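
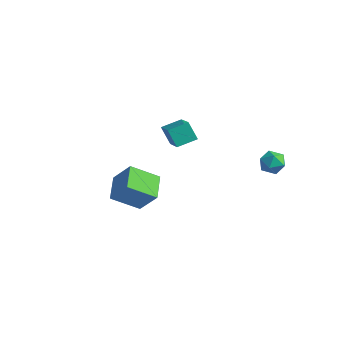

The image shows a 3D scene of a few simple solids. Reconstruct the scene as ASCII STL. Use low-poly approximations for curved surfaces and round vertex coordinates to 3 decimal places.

solid 
facet normal 0.124 0.992 -0.034
outer loop
vertex 3.307 4.089 -0.326
vertex 2.629 4.182 -0.087
vertex 3.176 4.13 0.386
endloop
endfacet
facet normal 0.742 0.663 0.098
outer loop
vertex 3.307 4.089 -0.326
vertex 3.176 4.13 0.386
vertex 3.647 3.641 0.132
endloop
endfacet
facet normal 0.873 0.214 -0.439
outer loop
vertex 3.307 4.089 -0.326
vertex 3.647 3.641 0.132
vertex 3.391 3.39 -0.499
endloop
endfacet
facet normal 0.334 0.264 -0.905
outer loop
vertex 3.307 4.089 -0.326
vertex 3.391 3.39 -0.499
vertex 2.761 3.724 -0.634
endloop
endfacet
facet normal -0.129 0.745 -0.655
outer loop
vertex 3.307 4.089 -0.326
vertex 2.761 3.724 -0.634
vertex 2.629 4.182 -0.087
endloop
endfacet
facet normal 0.664 0.279 0.694
outer loop
vertex 3.647 3.641 0.132
vertex 3.176 4.13 0.386
vertex 3.179 3.456 0.654
endloop
endfacet
facet normal -0.338 0.810 0.479
outer loop
vertex 3.176 4.13 0.386
vertex 2.629 4.182 -0.087
vertex 2.549 3.79 0.519
endloop
endfacet
facet normal -0.746 0.410 -0.524
outer loop
vertex 2.629 4.182 -0.087
vertex 2.761 3.724 -0.634
vertex 2.293 3.539 -0.112
endloop
endfacet
facet normal 0.003 -0.369 -0.929
outer loop
vertex 2.761 3.724 -0.634
vertex 3.391 3.39 -0.499
vertex 2.764 3.05 -0.366
endloop
endfacet
facet normal 0.875 -0.451 -0.176
outer loop
vertex 3.391 3.39 -0.499
vertex 3.647 3.641 0.132
vertex 3.311 2.998 0.107
endloop
endfacet
facet normal -0.334 -0.264 0.905
outer loop
vertex 2.633 3.091 0.346
vertex 3.179 3.456 0.654
vertex 2.549 3.79 0.519
endloop
endfacet
facet normal -0.873 -0.214 0.439
outer loop
vertex 2.633 3.091 0.346
vertex 2.549 3.79 0.519
vertex 2.293 3.539 -0.112
endloop
endfacet
facet normal -0.742 -0.663 -0.098
outer loop
vertex 2.633 3.091 0.346
vertex 2.293 3.539 -0.112
vertex 2.764 3.05 -0.366
endloop
endfacet
facet normal -0.124 -0.992 0.034
outer loop
vertex 2.633 3.091 0.346
vertex 2.764 3.05 -0.366
vertex 3.311 2.998 0.107
endloop
endfacet
facet normal 0.129 -0.745 0.655
outer loop
vertex 2.633 3.091 0.346
vertex 3.311 2.998 0.107
vertex 3.179 3.456 0.654
endloop
endfacet
facet normal -0.003 0.369 0.929
outer loop
vertex 2.549 3.79 0.519
vertex 3.179 3.456 0.654
vertex 3.176 4.13 0.386
endloop
endfacet
facet normal -0.875 0.451 0.176
outer loop
vertex 2.293 3.539 -0.112
vertex 2.549 3.79 0.519
vertex 2.629 4.182 -0.087
endloop
endfacet
facet normal -0.664 -0.279 -0.694
outer loop
vertex 2.764 3.05 -0.366
vertex 2.293 3.539 -0.112
vertex 2.761 3.724 -0.634
endloop
endfacet
facet normal 0.338 -0.810 -0.479
outer loop
vertex 3.311 2.998 0.107
vertex 2.764 3.05 -0.366
vertex 3.391 3.39 -0.499
endloop
endfacet
facet normal 0.746 -0.410 0.524
outer loop
vertex 3.179 3.456 0.654
vertex 3.311 2.998 0.107
vertex 3.647 3.641 0.132
endloop
endfacet
facet normal -0.568 -0.009 0.823
outer loop
vertex -2.368 1.976 0.43
vertex -1.928 2.945 0.744
vertex -3.803 2.945 -0.551
endloop
endfacet
facet normal -0.396 -0.873 -0.283
outer loop
vertex -3.172 2.955 -1.464
vertex -2.368 1.976 0.43
vertex -3.803 2.945 -0.551
endloop
endfacet
facet normal -0.568 -0.009 0.823
outer loop
vertex -3.803 2.945 -0.551
vertex -1.928 2.945 0.744
vertex -3.363 3.915 -0.237
endloop
endfacet
facet normal -0.721 0.487 -0.493
outer loop
vertex -3.363 3.915 -0.237
vertex -3.172 2.955 -1.464
vertex -3.803 2.945 -0.551
endloop
endfacet
facet normal 0.721 -0.487 0.493
outer loop
vertex -2.368 1.976 0.43
vertex -1.297 2.955 -0.169
vertex -1.928 2.945 0.744
endloop
endfacet
facet normal -0.397 -0.873 -0.283
outer loop
vertex -1.737 1.985 -0.483
vertex -2.368 1.976 0.43
vertex -3.172 2.955 -1.464
endloop
endfacet
facet normal 0.721 -0.487 0.493
outer loop
vertex -1.737 1.985 -0.483
vertex -1.297 2.955 -0.169
vertex -2.368 1.976 0.43
endloop
endfacet
facet normal 0.396 0.873 0.284
outer loop
vertex -1.928 2.945 0.744
vertex -1.297 2.955 -0.169
vertex -3.363 3.915 -0.237
endloop
endfacet
facet normal -0.721 0.487 -0.493
outer loop
vertex -2.732 3.924 -1.15
vertex -3.172 2.955 -1.464
vertex -3.363 3.915 -0.237
endloop
endfacet
facet normal 0.397 0.873 0.283
outer loop
vertex -3.363 3.915 -0.237
vertex -1.297 2.955 -0.169
vertex -2.732 3.924 -1.15
endloop
endfacet
facet normal 0.568 0.009 -0.823
outer loop
vertex -2.732 3.924 -1.15
vertex -1.737 1.985 -0.483
vertex -3.172 2.955 -1.464
endloop
endfacet
facet normal 0.568 0.009 -0.823
outer loop
vertex -1.297 2.955 -0.169
vertex -1.737 1.985 -0.483
vertex -2.732 3.924 -1.15
endloop
endfacet
facet normal -0.608 -0.160 -0.778
outer loop
vertex -1.259 -2.644 -0.023
vertex -0.43 -1.558 -0.894
vertex -0.409 -3.659 -0.478
endloop
endfacet
facet normal -0.512 -0.670 0.538
outer loop
vertex 0.49 -3.422 0.674
vertex -1.259 -2.644 -0.023
vertex -0.409 -3.659 -0.478
endloop
endfacet
facet normal -0.607 -0.160 -0.778
outer loop
vertex -0.409 -3.659 -0.478
vertex -0.43 -1.558 -0.894
vertex 0.421 -2.573 -1.349
endloop
endfacet
facet normal 0.607 -0.725 -0.325
outer loop
vertex 0.421 -2.573 -1.349
vertex 0.49 -3.422 0.674
vertex -0.409 -3.659 -0.478
endloop
endfacet
facet normal -0.608 0.725 0.325
outer loop
vertex -1.259 -2.644 -0.023
vertex 0.469 -1.321 0.258
vertex -0.43 -1.558 -0.894
endloop
endfacet
facet normal -0.512 -0.670 0.537
outer loop
vertex -0.361 -2.407 1.129
vertex -1.259 -2.644 -0.023
vertex 0.49 -3.422 0.674
endloop
endfacet
facet normal -0.608 0.725 0.325
outer loop
vertex -0.361 -2.407 1.129
vertex 0.469 -1.321 0.258
vertex -1.259 -2.644 -0.023
endloop
endfacet
facet normal 0.512 0.670 -0.537
outer loop
vertex -0.43 -1.558 -0.894
vertex 0.469 -1.321 0.258
vertex 0.421 -2.573 -1.349
endloop
endfacet
facet normal 0.608 -0.725 -0.325
outer loop
vertex 1.319 -2.336 -0.197
vertex 0.49 -3.422 0.674
vertex 0.421 -2.573 -1.349
endloop
endfacet
facet normal 0.512 0.670 -0.537
outer loop
vertex 0.421 -2.573 -1.349
vertex 0.469 -1.321 0.258
vertex 1.319 -2.336 -0.197
endloop
endfacet
facet normal 0.607 0.160 0.778
outer loop
vertex 1.319 -2.336 -0.197
vertex -0.361 -2.407 1.129
vertex 0.49 -3.422 0.674
endloop
endfacet
facet normal 0.607 0.160 0.778
outer loop
vertex 0.469 -1.321 0.258
vertex -0.361 -2.407 1.129
vertex 1.319 -2.336 -0.197
endloop
endfacet

endsolid


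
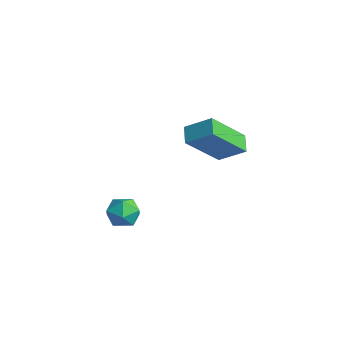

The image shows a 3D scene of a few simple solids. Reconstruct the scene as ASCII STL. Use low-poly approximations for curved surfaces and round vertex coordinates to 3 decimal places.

solid 
facet normal 0.250 0.938 0.241
outer loop
vertex -2.144 -1.323 -0.865
vertex -2.436 -1.42 -0.186
vertex -1.717 -1.58 -0.309
endloop
endfacet
facet normal 0.707 0.668 -0.234
outer loop
vertex -2.144 -1.323 -0.865
vertex -1.717 -1.58 -0.309
vertex -1.661 -1.878 -0.991
endloop
endfacet
facet normal 0.336 0.477 -0.812
outer loop
vertex -2.144 -1.323 -0.865
vertex -1.661 -1.878 -0.991
vertex -2.345 -1.903 -1.289
endloop
endfacet
facet normal -0.350 0.629 -0.694
outer loop
vertex -2.144 -1.323 -0.865
vertex -2.345 -1.903 -1.289
vertex -2.824 -1.62 -0.791
endloop
endfacet
facet normal -0.404 0.914 -0.043
outer loop
vertex -2.144 -1.323 -0.865
vertex -2.824 -1.62 -0.791
vertex -2.436 -1.42 -0.186
endloop
endfacet
facet normal 0.996 0.077 0.048
outer loop
vertex -1.661 -1.878 -0.991
vertex -1.717 -1.58 -0.309
vertex -1.656 -2.32 -0.389
endloop
endfacet
facet normal 0.255 0.515 0.818
outer loop
vertex -1.717 -1.58 -0.309
vertex -2.436 -1.42 -0.186
vertex -2.135 -2.037 0.109
endloop
endfacet
facet normal -0.803 0.477 0.357
outer loop
vertex -2.436 -1.42 -0.186
vertex -2.824 -1.62 -0.791
vertex -2.819 -2.062 -0.189
endloop
endfacet
facet normal -0.716 0.016 -0.698
outer loop
vertex -2.824 -1.62 -0.791
vertex -2.345 -1.903 -1.289
vertex -2.763 -2.36 -0.871
endloop
endfacet
facet normal 0.396 -0.232 -0.889
outer loop
vertex -2.345 -1.903 -1.289
vertex -1.661 -1.878 -0.991
vertex -2.044 -2.52 -0.994
endloop
endfacet
facet normal 0.350 -0.629 0.694
outer loop
vertex -2.336 -2.617 -0.315
vertex -1.656 -2.32 -0.389
vertex -2.135 -2.037 0.109
endloop
endfacet
facet normal -0.336 -0.477 0.812
outer loop
vertex -2.336 -2.617 -0.315
vertex -2.135 -2.037 0.109
vertex -2.819 -2.062 -0.189
endloop
endfacet
facet normal -0.707 -0.668 0.234
outer loop
vertex -2.336 -2.617 -0.315
vertex -2.819 -2.062 -0.189
vertex -2.763 -2.36 -0.871
endloop
endfacet
facet normal -0.250 -0.938 -0.241
outer loop
vertex -2.336 -2.617 -0.315
vertex -2.763 -2.36 -0.871
vertex -2.044 -2.52 -0.994
endloop
endfacet
facet normal 0.404 -0.914 0.043
outer loop
vertex -2.336 -2.617 -0.315
vertex -2.044 -2.52 -0.994
vertex -1.656 -2.32 -0.389
endloop
endfacet
facet normal 0.716 -0.016 0.698
outer loop
vertex -2.135 -2.037 0.109
vertex -1.656 -2.32 -0.389
vertex -1.717 -1.58 -0.309
endloop
endfacet
facet normal -0.396 0.232 0.889
outer loop
vertex -2.819 -2.062 -0.189
vertex -2.135 -2.037 0.109
vertex -2.436 -1.42 -0.186
endloop
endfacet
facet normal -0.996 -0.077 -0.048
outer loop
vertex -2.763 -2.36 -0.871
vertex -2.819 -2.062 -0.189
vertex -2.824 -1.62 -0.791
endloop
endfacet
facet normal -0.255 -0.515 -0.818
outer loop
vertex -2.044 -2.52 -0.994
vertex -2.763 -2.36 -0.871
vertex -2.345 -1.903 -1.289
endloop
endfacet
facet normal 0.803 -0.477 -0.357
outer loop
vertex -1.656 -2.32 -0.389
vertex -2.044 -2.52 -0.994
vertex -1.661 -1.878 -0.991
endloop
endfacet
facet normal -0.639 -0.548 -0.540
outer loop
vertex -2.712 1.013 1.893
vertex -3.366 1.385 2.289
vertex -2.752 2.554 0.379
endloop
endfacet
facet normal 0.769 -0.438 -0.466
outer loop
vertex -1.934 3.255 1.071
vertex -2.712 1.013 1.893
vertex -2.752 2.554 0.379
endloop
endfacet
facet normal -0.639 -0.547 -0.540
outer loop
vertex -2.752 2.554 0.379
vertex -3.366 1.385 2.289
vertex -3.406 2.926 0.776
endloop
endfacet
facet normal -0.019 0.714 -0.700
outer loop
vertex -3.406 2.926 0.776
vertex -1.934 3.255 1.071
vertex -2.752 2.554 0.379
endloop
endfacet
facet normal 0.019 -0.713 0.701
outer loop
vertex -2.712 1.013 1.893
vertex -2.548 2.086 2.981
vertex -3.366 1.385 2.289
endloop
endfacet
facet normal 0.769 -0.438 -0.466
outer loop
vertex -1.894 1.714 2.584
vertex -2.712 1.013 1.893
vertex -1.934 3.255 1.071
endloop
endfacet
facet normal 0.020 -0.713 0.701
outer loop
vertex -1.894 1.714 2.584
vertex -2.548 2.086 2.981
vertex -2.712 1.013 1.893
endloop
endfacet
facet normal -0.769 0.438 0.466
outer loop
vertex -3.366 1.385 2.289
vertex -2.548 2.086 2.981
vertex -3.406 2.926 0.776
endloop
endfacet
facet normal -0.019 0.713 -0.701
outer loop
vertex -2.588 3.627 1.467
vertex -1.934 3.255 1.071
vertex -3.406 2.926 0.776
endloop
endfacet
facet normal -0.769 0.438 0.466
outer loop
vertex -3.406 2.926 0.776
vertex -2.548 2.086 2.981
vertex -2.588 3.627 1.467
endloop
endfacet
facet normal 0.639 0.547 0.541
outer loop
vertex -2.588 3.627 1.467
vertex -1.894 1.714 2.584
vertex -1.934 3.255 1.071
endloop
endfacet
facet normal 0.639 0.547 0.540
outer loop
vertex -2.548 2.086 2.981
vertex -1.894 1.714 2.584
vertex -2.588 3.627 1.467
endloop
endfacet

endsolid


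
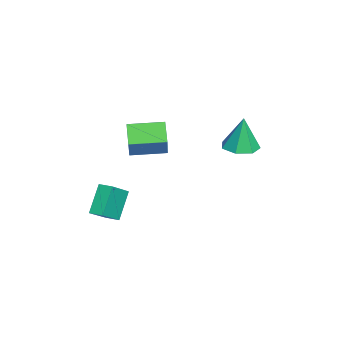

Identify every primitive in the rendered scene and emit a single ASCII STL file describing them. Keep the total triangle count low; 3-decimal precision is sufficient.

solid 
facet normal -0.701 0.387 -0.599
outer loop
vertex -1.085 -3.396 -2.225
vertex -0.721 -2.631 -2.157
vertex 0.032 -3.788 -3.787
endloop
endfacet
facet normal -0.428 -0.900 -0.080
outer loop
vertex 1.301 -4.489 -2.703
vertex -1.085 -3.396 -2.225
vertex 0.032 -3.788 -3.787
endloop
endfacet
facet normal -0.700 0.388 -0.599
outer loop
vertex 0.032 -3.788 -3.787
vertex -0.721 -2.631 -2.157
vertex 0.397 -3.023 -3.718
endloop
endfacet
facet normal 0.570 -0.200 -0.797
outer loop
vertex 0.397 -3.023 -3.718
vertex 1.301 -4.489 -2.703
vertex 0.032 -3.788 -3.787
endloop
endfacet
facet normal -0.570 0.200 0.797
outer loop
vertex -1.085 -3.396 -2.225
vertex 0.548 -3.332 -1.073
vertex -0.721 -2.631 -2.157
endloop
endfacet
facet normal -0.428 -0.900 -0.081
outer loop
vertex 0.183 -4.097 -1.142
vertex -1.085 -3.396 -2.225
vertex 1.301 -4.489 -2.703
endloop
endfacet
facet normal -0.570 0.200 0.797
outer loop
vertex 0.183 -4.097 -1.142
vertex 0.548 -3.332 -1.073
vertex -1.085 -3.396 -2.225
endloop
endfacet
facet normal 0.428 0.900 0.081
outer loop
vertex -0.721 -2.631 -2.157
vertex 0.548 -3.332 -1.073
vertex 0.397 -3.023 -3.718
endloop
endfacet
facet normal 0.570 -0.200 -0.797
outer loop
vertex 1.665 -3.724 -2.635
vertex 1.301 -4.489 -2.703
vertex 0.397 -3.023 -3.718
endloop
endfacet
facet normal 0.429 0.900 0.081
outer loop
vertex 0.397 -3.023 -3.718
vertex 0.548 -3.332 -1.073
vertex 1.665 -3.724 -2.635
endloop
endfacet
facet normal 0.701 -0.387 0.599
outer loop
vertex 1.665 -3.724 -2.635
vertex 0.183 -4.097 -1.142
vertex 1.301 -4.489 -2.703
endloop
endfacet
facet normal 0.701 -0.388 0.599
outer loop
vertex 0.548 -3.332 -1.073
vertex 0.183 -4.097 -1.142
vertex 1.665 -3.724 -2.635
endloop
endfacet
facet normal -0.770 -0.150 0.620
outer loop
vertex -1.162 -2.756 2.718
vertex -1.461 -0.752 2.831
vertex -2.323 -2.847 1.255
endloop
endfacet
facet normal 0.148 -0.987 -0.056
outer loop
vertex -1.199 -2.628 0.349
vertex -1.162 -2.756 2.718
vertex -2.323 -2.847 1.255
endloop
endfacet
facet normal -0.770 -0.150 0.620
outer loop
vertex -2.323 -2.847 1.255
vertex -1.461 -0.752 2.831
vertex -2.622 -0.842 1.368
endloop
endfacet
facet normal -0.621 -0.049 -0.782
outer loop
vertex -2.622 -0.842 1.368
vertex -1.199 -2.628 0.349
vertex -2.323 -2.847 1.255
endloop
endfacet
facet normal 0.621 0.049 0.782
outer loop
vertex -1.162 -2.756 2.718
vertex -0.337 -0.533 1.925
vertex -1.461 -0.752 2.831
endloop
endfacet
facet normal 0.147 -0.988 -0.056
outer loop
vertex -0.038 -2.538 1.812
vertex -1.162 -2.756 2.718
vertex -1.199 -2.628 0.349
endloop
endfacet
facet normal 0.621 0.049 0.782
outer loop
vertex -0.038 -2.538 1.812
vertex -0.337 -0.533 1.925
vertex -1.162 -2.756 2.718
endloop
endfacet
facet normal -0.147 0.988 0.056
outer loop
vertex -1.461 -0.752 2.831
vertex -0.337 -0.533 1.925
vertex -2.622 -0.842 1.368
endloop
endfacet
facet normal -0.621 -0.049 -0.782
outer loop
vertex -1.498 -0.624 0.462
vertex -1.199 -2.628 0.349
vertex -2.622 -0.842 1.368
endloop
endfacet
facet normal -0.147 0.988 0.055
outer loop
vertex -2.622 -0.842 1.368
vertex -0.337 -0.533 1.925
vertex -1.498 -0.624 0.462
endloop
endfacet
facet normal 0.770 0.150 -0.620
outer loop
vertex -1.498 -0.624 0.462
vertex -0.038 -2.538 1.812
vertex -1.199 -2.628 0.349
endloop
endfacet
facet normal 0.770 0.150 -0.620
outer loop
vertex -0.337 -0.533 1.925
vertex -0.038 -2.538 1.812
vertex -1.498 -0.624 0.462
endloop
endfacet
facet normal 0.011 -0.075 -0.997
outer loop
vertex 0.3 3.943 1.646
vertex -0.498 3.261 1.688
vertex -0.534 4.308 1.609
endloop
endfacet
facet normal 0.362 0.863 0.353
outer loop
vertex 0.3 3.943 1.646
vertex -0.534 4.308 1.609
vertex -0.522 3.419 3.772
endloop
endfacet
facet normal 0.012 -0.075 -0.997
outer loop
vertex -0.534 4.308 1.609
vertex -0.498 3.261 1.688
vertex -1.341 3.885 1.631
endloop
endfacet
facet normal -0.428 0.835 0.346
outer loop
vertex -0.534 4.308 1.609
vertex -1.341 3.885 1.631
vertex -0.522 3.419 3.772
endloop
endfacet
facet normal 0.012 -0.075 -0.997
outer loop
vertex -1.341 3.885 1.631
vertex -0.498 3.261 1.688
vertex -1.513 2.992 1.696
endloop
endfacet
facet normal -0.899 0.201 0.388
outer loop
vertex -1.341 3.885 1.631
vertex -1.513 2.992 1.696
vertex -0.522 3.419 3.772
endloop
endfacet
facet normal 0.012 -0.075 -0.997
outer loop
vertex -1.513 2.992 1.696
vertex -0.498 3.261 1.688
vertex -0.92 2.302 1.755
endloop
endfacet
facet normal -0.697 -0.560 0.448
outer loop
vertex -1.513 2.992 1.696
vertex -0.92 2.302 1.755
vertex -0.522 3.419 3.772
endloop
endfacet
facet normal 0.013 -0.075 -0.997
outer loop
vertex -0.92 2.302 1.755
vertex -0.498 3.261 1.688
vertex -0.01 2.335 1.764
endloop
endfacet
facet normal 0.027 -0.877 0.480
outer loop
vertex -0.92 2.302 1.755
vertex -0.01 2.335 1.764
vertex -0.522 3.419 3.772
endloop
endfacet
facet normal 0.012 -0.076 -0.997
outer loop
vertex -0.01 2.335 1.764
vertex -0.498 3.261 1.688
vertex 0.533 3.065 1.715
endloop
endfacet
facet normal 0.727 -0.510 0.460
outer loop
vertex -0.01 2.335 1.764
vertex 0.533 3.065 1.715
vertex -0.522 3.419 3.772
endloop
endfacet
facet normal 0.012 -0.075 -0.997
outer loop
vertex 0.533 3.065 1.715
vertex -0.498 3.261 1.688
vertex 0.3 3.943 1.646
endloop
endfacet
facet normal 0.876 0.264 0.404
outer loop
vertex 0.533 3.065 1.715
vertex 0.3 3.943 1.646
vertex -0.522 3.419 3.772
endloop
endfacet

endsolid


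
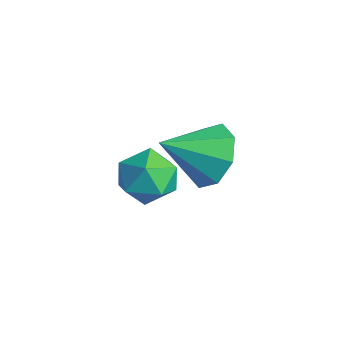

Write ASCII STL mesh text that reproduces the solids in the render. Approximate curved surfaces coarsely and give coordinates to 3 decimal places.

solid 
facet normal 0.197 0.808 -0.555
outer loop
vertex -2.94 1.636 0.973
vertex -3.807 1.976 1.16
vertex -2.954 2.05 1.571
endloop
endfacet
facet normal 0.756 -0.530 0.385
outer loop
vertex -2.94 1.636 0.973
vertex -2.954 2.05 1.571
vertex -4.113 0.724 2.02
endloop
endfacet
facet normal 0.198 0.808 -0.555
outer loop
vertex -2.954 2.05 1.571
vertex -3.807 1.976 1.16
vertex -3.467 2.421 1.928
endloop
endfacet
facet normal 0.494 -0.142 0.858
outer loop
vertex -2.954 2.05 1.571
vertex -3.467 2.421 1.928
vertex -4.113 0.724 2.02
endloop
endfacet
facet normal 0.197 0.808 -0.555
outer loop
vertex -3.467 2.421 1.928
vertex -3.807 1.976 1.16
vertex -4.18 2.531 1.835
endloop
endfacet
facet normal -0.114 0.097 0.989
outer loop
vertex -3.467 2.421 1.928
vertex -4.18 2.531 1.835
vertex -4.113 0.724 2.02
endloop
endfacet
facet normal 0.198 0.808 -0.555
outer loop
vertex -4.18 2.531 1.835
vertex -3.807 1.976 1.16
vertex -4.674 2.317 1.347
endloop
endfacet
facet normal -0.712 0.045 0.701
outer loop
vertex -4.18 2.531 1.835
vertex -4.674 2.317 1.347
vertex -4.113 0.724 2.02
endloop
endfacet
facet normal 0.198 0.808 -0.555
outer loop
vertex -4.674 2.317 1.347
vertex -3.807 1.976 1.16
vertex -4.66 1.903 0.749
endloop
endfacet
facet normal -0.950 -0.266 0.162
outer loop
vertex -4.674 2.317 1.347
vertex -4.66 1.903 0.749
vertex -4.113 0.724 2.02
endloop
endfacet
facet normal 0.198 0.808 -0.555
outer loop
vertex -4.66 1.903 0.749
vertex -3.807 1.976 1.16
vertex -4.147 1.532 0.392
endloop
endfacet
facet normal -0.689 -0.655 -0.310
outer loop
vertex -4.66 1.903 0.749
vertex -4.147 1.532 0.392
vertex -4.113 0.724 2.02
endloop
endfacet
facet normal 0.198 0.808 -0.555
outer loop
vertex -4.147 1.532 0.392
vertex -3.807 1.976 1.16
vertex -3.434 1.421 0.485
endloop
endfacet
facet normal -0.081 -0.893 -0.442
outer loop
vertex -4.147 1.532 0.392
vertex -3.434 1.421 0.485
vertex -4.113 0.724 2.02
endloop
endfacet
facet normal 0.197 0.808 -0.555
outer loop
vertex -3.434 1.421 0.485
vertex -3.807 1.976 1.16
vertex -2.94 1.636 0.973
endloop
endfacet
facet normal 0.518 -0.842 -0.153
outer loop
vertex -3.434 1.421 0.485
vertex -2.94 1.636 0.973
vertex -4.113 0.724 2.02
endloop
endfacet
facet normal -0.737 0.587 0.334
outer loop
vertex -2.591 0.104 2.867
vertex -3.085 -0.524 2.88
vertex -2.65 -0.345 3.526
endloop
endfacet
facet normal -0.102 0.826 0.554
outer loop
vertex -2.591 0.104 2.867
vertex -2.65 -0.345 3.526
vertex -1.934 -0.091 3.279
endloop
endfacet
facet normal 0.298 0.954 -0.023
outer loop
vertex -2.591 0.104 2.867
vertex -1.934 -0.091 3.279
vertex -1.926 -0.113 2.48
endloop
endfacet
facet normal -0.091 0.794 -0.601
outer loop
vertex -2.591 0.104 2.867
vertex -1.926 -0.113 2.48
vertex -2.638 -0.381 2.234
endloop
endfacet
facet normal -0.731 0.567 -0.380
outer loop
vertex -2.591 0.104 2.867
vertex -2.638 -0.381 2.234
vertex -3.085 -0.524 2.88
endloop
endfacet
facet normal 0.211 0.306 0.928
outer loop
vertex -1.934 -0.091 3.279
vertex -2.65 -0.345 3.526
vertex -2.022 -0.839 3.546
endloop
endfacet
facet normal -0.816 -0.080 0.572
outer loop
vertex -2.65 -0.345 3.526
vertex -3.085 -0.524 2.88
vertex -2.734 -1.107 3.3
endloop
endfacet
facet normal -0.805 -0.113 -0.582
outer loop
vertex -3.085 -0.524 2.88
vertex -2.638 -0.381 2.234
vertex -2.726 -1.129 2.501
endloop
endfacet
facet normal 0.229 0.253 -0.940
outer loop
vertex -2.638 -0.381 2.234
vertex -1.926 -0.113 2.48
vertex -2.01 -0.875 2.254
endloop
endfacet
facet normal 0.858 0.513 -0.006
outer loop
vertex -1.926 -0.113 2.48
vertex -1.934 -0.091 3.279
vertex -1.575 -0.696 2.9
endloop
endfacet
facet normal 0.091 -0.794 0.601
outer loop
vertex -2.069 -1.324 2.913
vertex -2.022 -0.839 3.546
vertex -2.734 -1.107 3.3
endloop
endfacet
facet normal -0.298 -0.954 0.023
outer loop
vertex -2.069 -1.324 2.913
vertex -2.734 -1.107 3.3
vertex -2.726 -1.129 2.501
endloop
endfacet
facet normal 0.102 -0.826 -0.554
outer loop
vertex -2.069 -1.324 2.913
vertex -2.726 -1.129 2.501
vertex -2.01 -0.875 2.254
endloop
endfacet
facet normal 0.737 -0.587 -0.334
outer loop
vertex -2.069 -1.324 2.913
vertex -2.01 -0.875 2.254
vertex -1.575 -0.696 2.9
endloop
endfacet
facet normal 0.731 -0.567 0.380
outer loop
vertex -2.069 -1.324 2.913
vertex -1.575 -0.696 2.9
vertex -2.022 -0.839 3.546
endloop
endfacet
facet normal -0.229 -0.253 0.940
outer loop
vertex -2.734 -1.107 3.3
vertex -2.022 -0.839 3.546
vertex -2.65 -0.345 3.526
endloop
endfacet
facet normal -0.858 -0.513 0.006
outer loop
vertex -2.726 -1.129 2.501
vertex -2.734 -1.107 3.3
vertex -3.085 -0.524 2.88
endloop
endfacet
facet normal -0.211 -0.306 -0.928
outer loop
vertex -2.01 -0.875 2.254
vertex -2.726 -1.129 2.501
vertex -2.638 -0.381 2.234
endloop
endfacet
facet normal 0.816 0.080 -0.572
outer loop
vertex -1.575 -0.696 2.9
vertex -2.01 -0.875 2.254
vertex -1.926 -0.113 2.48
endloop
endfacet
facet normal 0.805 0.113 0.582
outer loop
vertex -2.022 -0.839 3.546
vertex -1.575 -0.696 2.9
vertex -1.934 -0.091 3.279
endloop
endfacet

endsolid


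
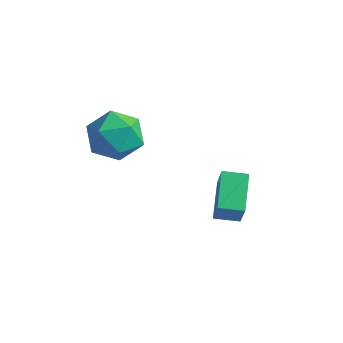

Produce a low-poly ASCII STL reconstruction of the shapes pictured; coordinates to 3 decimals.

solid 
facet normal -0.513 -0.829 0.225
outer loop
vertex -0.244 -1.918 1.152
vertex 0.41 -2.464 0.632
vertex 0.563 -2.294 1.605
endloop
endfacet
facet normal -0.576 -0.341 0.743
outer loop
vertex -0.244 -1.918 1.152
vertex 0.563 -2.294 1.605
vertex 0.268 -1.361 1.805
endloop
endfacet
facet normal -0.854 0.250 0.457
outer loop
vertex -0.244 -1.918 1.152
vertex 0.268 -1.361 1.805
vertex -0.067 -0.954 0.956
endloop
endfacet
facet normal -0.963 0.128 -0.238
outer loop
vertex -0.244 -1.918 1.152
vertex -0.067 -0.954 0.956
vertex 0.021 -1.636 0.232
endloop
endfacet
facet normal -0.752 -0.538 -0.381
outer loop
vertex -0.244 -1.918 1.152
vertex 0.021 -1.636 0.232
vertex 0.41 -2.464 0.632
endloop
endfacet
facet normal 0.079 -0.185 0.980
outer loop
vertex 0.268 -1.361 1.805
vertex 0.563 -2.294 1.605
vertex 1.239 -1.564 1.688
endloop
endfacet
facet normal 0.180 -0.973 0.142
outer loop
vertex 0.563 -2.294 1.605
vertex 0.41 -2.464 0.632
vertex 1.327 -2.246 0.964
endloop
endfacet
facet normal -0.206 -0.502 -0.840
outer loop
vertex 0.41 -2.464 0.632
vertex 0.021 -1.636 0.232
vertex 0.992 -1.839 0.115
endloop
endfacet
facet normal -0.547 0.575 -0.608
outer loop
vertex 0.021 -1.636 0.232
vertex -0.067 -0.954 0.956
vertex 0.697 -0.906 0.315
endloop
endfacet
facet normal -0.370 0.772 0.516
outer loop
vertex -0.067 -0.954 0.956
vertex 0.268 -1.361 1.805
vertex 0.85 -0.736 1.288
endloop
endfacet
facet normal 0.963 -0.128 0.238
outer loop
vertex 1.504 -1.282 0.768
vertex 1.239 -1.564 1.688
vertex 1.327 -2.246 0.964
endloop
endfacet
facet normal 0.854 -0.250 -0.457
outer loop
vertex 1.504 -1.282 0.768
vertex 1.327 -2.246 0.964
vertex 0.992 -1.839 0.115
endloop
endfacet
facet normal 0.576 0.341 -0.743
outer loop
vertex 1.504 -1.282 0.768
vertex 0.992 -1.839 0.115
vertex 0.697 -0.906 0.315
endloop
endfacet
facet normal 0.513 0.829 -0.225
outer loop
vertex 1.504 -1.282 0.768
vertex 0.697 -0.906 0.315
vertex 0.85 -0.736 1.288
endloop
endfacet
facet normal 0.752 0.538 0.381
outer loop
vertex 1.504 -1.282 0.768
vertex 0.85 -0.736 1.288
vertex 1.239 -1.564 1.688
endloop
endfacet
facet normal 0.547 -0.575 0.608
outer loop
vertex 1.327 -2.246 0.964
vertex 1.239 -1.564 1.688
vertex 0.563 -2.294 1.605
endloop
endfacet
facet normal 0.370 -0.772 -0.516
outer loop
vertex 0.992 -1.839 0.115
vertex 1.327 -2.246 0.964
vertex 0.41 -2.464 0.632
endloop
endfacet
facet normal -0.079 0.185 -0.980
outer loop
vertex 0.697 -0.906 0.315
vertex 0.992 -1.839 0.115
vertex 0.021 -1.636 0.232
endloop
endfacet
facet normal -0.180 0.973 -0.142
outer loop
vertex 0.85 -0.736 1.288
vertex 0.697 -0.906 0.315
vertex -0.067 -0.954 0.956
endloop
endfacet
facet normal 0.206 0.502 0.840
outer loop
vertex 1.239 -1.564 1.688
vertex 0.85 -0.736 1.288
vertex 0.268 -1.361 1.805
endloop
endfacet
facet normal -0.813 -0.568 0.127
outer loop
vertex 3.467 -0.127 -2.122
vertex 2.808 0.965 -1.453
vertex 2.985 0.301 -3.296
endloop
endfacet
facet normal 0.457 -0.759 -0.464
outer loop
vertex 3.692 0.795 -3.407
vertex 3.467 -0.127 -2.122
vertex 2.985 0.301 -3.296
endloop
endfacet
facet normal -0.813 -0.568 0.127
outer loop
vertex 2.985 0.301 -3.296
vertex 2.808 0.965 -1.453
vertex 2.326 1.393 -2.628
endloop
endfacet
facet normal -0.360 0.319 -0.877
outer loop
vertex 2.326 1.393 -2.628
vertex 3.692 0.795 -3.407
vertex 2.985 0.301 -3.296
endloop
endfacet
facet normal 0.361 -0.319 0.876
outer loop
vertex 3.467 -0.127 -2.122
vertex 3.515 1.459 -1.564
vertex 2.808 0.965 -1.453
endloop
endfacet
facet normal 0.458 -0.758 -0.464
outer loop
vertex 4.174 0.367 -2.232
vertex 3.467 -0.127 -2.122
vertex 3.692 0.795 -3.407
endloop
endfacet
facet normal 0.360 -0.319 0.877
outer loop
vertex 4.174 0.367 -2.232
vertex 3.515 1.459 -1.564
vertex 3.467 -0.127 -2.122
endloop
endfacet
facet normal -0.457 0.759 0.464
outer loop
vertex 2.808 0.965 -1.453
vertex 3.515 1.459 -1.564
vertex 2.326 1.393 -2.628
endloop
endfacet
facet normal -0.360 0.320 -0.876
outer loop
vertex 3.033 1.887 -2.738
vertex 3.692 0.795 -3.407
vertex 2.326 1.393 -2.628
endloop
endfacet
facet normal -0.458 0.758 0.464
outer loop
vertex 2.326 1.393 -2.628
vertex 3.515 1.459 -1.564
vertex 3.033 1.887 -2.738
endloop
endfacet
facet normal 0.813 0.568 -0.127
outer loop
vertex 3.033 1.887 -2.738
vertex 4.174 0.367 -2.232
vertex 3.692 0.795 -3.407
endloop
endfacet
facet normal 0.813 0.568 -0.127
outer loop
vertex 3.515 1.459 -1.564
vertex 4.174 0.367 -2.232
vertex 3.033 1.887 -2.738
endloop
endfacet

endsolid


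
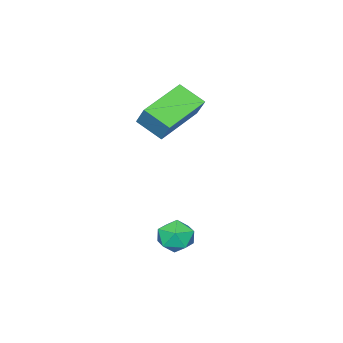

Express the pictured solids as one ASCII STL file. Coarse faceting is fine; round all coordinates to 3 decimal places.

solid 
facet normal -0.963 -0.024 0.270
outer loop
vertex -4.24 -0.911 1.541
vertex -4.044 -0.407 2.285
vertex -4.419 -0.016 0.983
endloop
endfacet
facet normal -0.213 -0.547 -0.809
outer loop
vertex -2.676 0.027 0.495
vertex -4.24 -0.911 1.541
vertex -4.419 -0.016 0.983
endloop
endfacet
facet normal -0.963 -0.024 0.270
outer loop
vertex -4.419 -0.016 0.983
vertex -4.044 -0.407 2.285
vertex -4.223 0.488 1.727
endloop
endfacet
facet normal -0.167 0.836 -0.522
outer loop
vertex -4.223 0.488 1.727
vertex -2.676 0.027 0.495
vertex -4.419 -0.016 0.983
endloop
endfacet
facet normal 0.167 -0.836 0.522
outer loop
vertex -4.24 -0.911 1.541
vertex -2.301 -0.364 1.797
vertex -4.044 -0.407 2.285
endloop
endfacet
facet normal -0.213 -0.547 -0.809
outer loop
vertex -2.497 -0.868 1.053
vertex -4.24 -0.911 1.541
vertex -2.676 0.027 0.495
endloop
endfacet
facet normal 0.167 -0.836 0.522
outer loop
vertex -2.497 -0.868 1.053
vertex -2.301 -0.364 1.797
vertex -4.24 -0.911 1.541
endloop
endfacet
facet normal 0.213 0.547 0.809
outer loop
vertex -4.044 -0.407 2.285
vertex -2.301 -0.364 1.797
vertex -4.223 0.488 1.727
endloop
endfacet
facet normal -0.167 0.836 -0.522
outer loop
vertex -2.48 0.531 1.239
vertex -2.676 0.027 0.495
vertex -4.223 0.488 1.727
endloop
endfacet
facet normal 0.213 0.547 0.809
outer loop
vertex -4.223 0.488 1.727
vertex -2.301 -0.364 1.797
vertex -2.48 0.531 1.239
endloop
endfacet
facet normal 0.963 0.024 -0.270
outer loop
vertex -2.48 0.531 1.239
vertex -2.497 -0.868 1.053
vertex -2.676 0.027 0.495
endloop
endfacet
facet normal 0.963 0.024 -0.270
outer loop
vertex -2.301 -0.364 1.797
vertex -2.497 -0.868 1.053
vertex -2.48 0.531 1.239
endloop
endfacet
facet normal 0.419 -0.083 0.904
outer loop
vertex -0.521 2.466 -1.835
vertex -1.04 2.09 -1.629
vertex -0.501 1.797 -1.906
endloop
endfacet
facet normal 0.917 -0.015 0.399
outer loop
vertex -0.521 2.466 -1.835
vertex -0.501 1.797 -1.906
vertex -0.279 2.195 -2.401
endloop
endfacet
facet normal 0.798 0.600 0.054
outer loop
vertex -0.521 2.466 -1.835
vertex -0.279 2.195 -2.401
vertex -0.682 2.734 -2.431
endloop
endfacet
facet normal 0.227 0.910 0.348
outer loop
vertex -0.521 2.466 -1.835
vertex -0.682 2.734 -2.431
vertex -1.152 2.669 -1.954
endloop
endfacet
facet normal -0.007 0.488 0.873
outer loop
vertex -0.521 2.466 -1.835
vertex -1.152 2.669 -1.954
vertex -1.04 2.09 -1.629
endloop
endfacet
facet normal 0.834 -0.548 -0.067
outer loop
vertex -0.279 2.195 -2.401
vertex -0.501 1.797 -1.906
vertex -0.648 1.651 -2.546
endloop
endfacet
facet normal 0.027 -0.660 0.751
outer loop
vertex -0.501 1.797 -1.906
vertex -1.04 2.09 -1.629
vertex -1.118 1.586 -2.069
endloop
endfacet
facet normal -0.664 0.264 0.699
outer loop
vertex -1.04 2.09 -1.629
vertex -1.152 2.669 -1.954
vertex -1.521 2.125 -2.099
endloop
endfacet
facet normal -0.284 0.947 -0.151
outer loop
vertex -1.152 2.669 -1.954
vertex -0.682 2.734 -2.431
vertex -1.299 2.523 -2.594
endloop
endfacet
facet normal 0.642 0.445 -0.624
outer loop
vertex -0.682 2.734 -2.431
vertex -0.279 2.195 -2.401
vertex -0.76 2.23 -2.871
endloop
endfacet
facet normal -0.227 -0.910 -0.348
outer loop
vertex -1.279 1.854 -2.665
vertex -0.648 1.651 -2.546
vertex -1.118 1.586 -2.069
endloop
endfacet
facet normal -0.798 -0.600 -0.054
outer loop
vertex -1.279 1.854 -2.665
vertex -1.118 1.586 -2.069
vertex -1.521 2.125 -2.099
endloop
endfacet
facet normal -0.917 0.015 -0.399
outer loop
vertex -1.279 1.854 -2.665
vertex -1.521 2.125 -2.099
vertex -1.299 2.523 -2.594
endloop
endfacet
facet normal -0.419 0.083 -0.904
outer loop
vertex -1.279 1.854 -2.665
vertex -1.299 2.523 -2.594
vertex -0.76 2.23 -2.871
endloop
endfacet
facet normal 0.007 -0.488 -0.873
outer loop
vertex -1.279 1.854 -2.665
vertex -0.76 2.23 -2.871
vertex -0.648 1.651 -2.546
endloop
endfacet
facet normal 0.284 -0.947 0.151
outer loop
vertex -1.118 1.586 -2.069
vertex -0.648 1.651 -2.546
vertex -0.501 1.797 -1.906
endloop
endfacet
facet normal -0.642 -0.445 0.624
outer loop
vertex -1.521 2.125 -2.099
vertex -1.118 1.586 -2.069
vertex -1.04 2.09 -1.629
endloop
endfacet
facet normal -0.834 0.548 0.067
outer loop
vertex -1.299 2.523 -2.594
vertex -1.521 2.125 -2.099
vertex -1.152 2.669 -1.954
endloop
endfacet
facet normal -0.027 0.660 -0.751
outer loop
vertex -0.76 2.23 -2.871
vertex -1.299 2.523 -2.594
vertex -0.682 2.734 -2.431
endloop
endfacet
facet normal 0.664 -0.264 -0.699
outer loop
vertex -0.648 1.651 -2.546
vertex -0.76 2.23 -2.871
vertex -0.279 2.195 -2.401
endloop
endfacet

endsolid


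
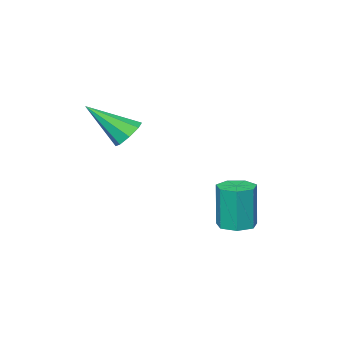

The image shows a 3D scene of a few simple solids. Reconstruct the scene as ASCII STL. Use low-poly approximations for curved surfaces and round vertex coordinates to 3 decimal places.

solid 
facet normal 0.013 0.034 -0.999
outer loop
vertex 0.104 -0.992 -1.868
vertex -0.348 -0.418 -1.854
vertex 0.382 -0.423 -1.845
endloop
endfacet
facet normal 0.899 -0.439 -0.003
outer loop
vertex 0.104 -0.992 -1.868
vertex 0.382 -0.423 -1.845
vertex 0.08 -1.055 -0.019
endloop
endfacet
facet normal 0.899 -0.439 -0.003
outer loop
vertex 0.08 -1.055 -0.019
vertex 0.382 -0.423 -1.845
vertex 0.358 -0.486 0.003
endloop
endfacet
facet normal -0.012 -0.033 0.999
outer loop
vertex 0.08 -1.055 -0.019
vertex 0.358 -0.486 0.003
vertex -0.372 -0.482 -0.006
endloop
endfacet
facet normal 0.013 0.034 -0.999
outer loop
vertex 0.382 -0.423 -1.845
vertex -0.348 -0.418 -1.854
vertex 0.11 0.149 -1.829
endloop
endfacet
facet normal 0.903 0.429 0.026
outer loop
vertex 0.382 -0.423 -1.845
vertex 0.11 0.149 -1.829
vertex 0.358 -0.486 0.003
endloop
endfacet
facet normal 0.904 0.427 0.026
outer loop
vertex 0.358 -0.486 0.003
vertex 0.11 0.149 -1.829
vertex 0.087 0.086 0.02
endloop
endfacet
facet normal -0.013 -0.036 0.999
outer loop
vertex 0.358 -0.486 0.003
vertex 0.087 0.086 0.02
vertex -0.372 -0.482 -0.006
endloop
endfacet
facet normal 0.013 0.034 -0.999
outer loop
vertex 0.11 0.149 -1.829
vertex -0.348 -0.418 -1.854
vertex -0.507 0.294 -1.832
endloop
endfacet
facet normal 0.228 0.973 0.036
outer loop
vertex 0.11 0.149 -1.829
vertex -0.507 0.294 -1.832
vertex 0.087 0.086 0.02
endloop
endfacet
facet normal 0.228 0.973 0.036
outer loop
vertex 0.087 0.086 0.02
vertex -0.507 0.294 -1.832
vertex -0.53 0.231 0.017
endloop
endfacet
facet normal -0.013 -0.035 0.999
outer loop
vertex 0.087 0.086 0.02
vertex -0.53 0.231 0.017
vertex -0.372 -0.482 -0.006
endloop
endfacet
facet normal 0.013 0.034 -0.999
outer loop
vertex -0.507 0.294 -1.832
vertex -0.348 -0.418 -1.854
vertex -1.004 -0.098 -1.852
endloop
endfacet
facet normal -0.620 0.785 0.019
outer loop
vertex -0.507 0.294 -1.832
vertex -1.004 -0.098 -1.852
vertex -0.53 0.231 0.017
endloop
endfacet
facet normal -0.619 0.785 0.019
outer loop
vertex -0.53 0.231 0.017
vertex -1.004 -0.098 -1.852
vertex -1.028 -0.161 -0.003
endloop
endfacet
facet normal -0.013 -0.035 0.999
outer loop
vertex -0.53 0.231 0.017
vertex -1.028 -0.161 -0.003
vertex -0.372 -0.482 -0.006
endloop
endfacet
facet normal 0.013 0.033 -0.999
outer loop
vertex -1.004 -0.098 -1.852
vertex -0.348 -0.418 -1.854
vertex -1.008 -0.731 -1.873
endloop
endfacet
facet normal -1.000 0.007 -0.013
outer loop
vertex -1.004 -0.098 -1.852
vertex -1.008 -0.731 -1.873
vertex -1.028 -0.161 -0.003
endloop
endfacet
facet normal -1.000 0.005 -0.012
outer loop
vertex -1.028 -0.161 -0.003
vertex -1.008 -0.731 -1.873
vertex -1.031 -0.794 -0.025
endloop
endfacet
facet normal -0.012 -0.035 0.999
outer loop
vertex -1.028 -0.161 -0.003
vertex -1.031 -0.794 -0.025
vertex -0.372 -0.482 -0.006
endloop
endfacet
facet normal 0.012 0.035 -0.999
outer loop
vertex -1.008 -0.731 -1.873
vertex -0.348 -0.418 -1.854
vertex -0.515 -1.129 -1.881
endloop
endfacet
facet normal -0.628 -0.777 -0.034
outer loop
vertex -1.008 -0.731 -1.873
vertex -0.515 -1.129 -1.881
vertex -1.031 -0.794 -0.025
endloop
endfacet
facet normal -0.628 -0.777 -0.034
outer loop
vertex -1.031 -0.794 -0.025
vertex -0.515 -1.129 -1.881
vertex -0.538 -1.192 -0.032
endloop
endfacet
facet normal -0.013 -0.034 0.999
outer loop
vertex -1.031 -0.794 -0.025
vertex -0.538 -1.192 -0.032
vertex -0.372 -0.482 -0.006
endloop
endfacet
facet normal 0.013 0.035 -0.999
outer loop
vertex -0.515 -1.129 -1.881
vertex -0.348 -0.418 -1.854
vertex 0.104 -0.992 -1.868
endloop
endfacet
facet normal 0.217 -0.976 -0.031
outer loop
vertex -0.515 -1.129 -1.881
vertex 0.104 -0.992 -1.868
vertex -0.538 -1.192 -0.032
endloop
endfacet
facet normal 0.217 -0.976 -0.030
outer loop
vertex -0.538 -1.192 -0.032
vertex 0.104 -0.992 -1.868
vertex 0.08 -1.055 -0.019
endloop
endfacet
facet normal -0.014 -0.033 0.999
outer loop
vertex -0.538 -1.192 -0.032
vertex 0.08 -1.055 -0.019
vertex -0.372 -0.482 -0.006
endloop
endfacet
facet normal -0.541 0.537 -0.648
outer loop
vertex 3.364 -2.165 2.367
vertex 2.793 -2.436 2.619
vertex 3.168 -1.887 2.761
endloop
endfacet
facet normal 0.882 0.457 0.117
outer loop
vertex 3.364 -2.165 2.367
vertex 3.168 -1.887 2.761
vertex 3.847 -3.484 3.881
endloop
endfacet
facet normal -0.541 0.537 -0.647
outer loop
vertex 3.168 -1.887 2.761
vertex 2.793 -2.436 2.619
vertex 2.753 -1.93 3.072
endloop
endfacet
facet normal 0.421 0.634 0.649
outer loop
vertex 3.168 -1.887 2.761
vertex 2.753 -1.93 3.072
vertex 3.847 -3.484 3.881
endloop
endfacet
facet normal -0.540 0.537 -0.648
outer loop
vertex 2.753 -1.93 3.072
vertex 2.793 -2.436 2.619
vertex 2.361 -2.27 3.117
endloop
endfacet
facet normal -0.192 0.343 0.919
outer loop
vertex 2.753 -1.93 3.072
vertex 2.361 -2.27 3.117
vertex 3.847 -3.484 3.881
endloop
endfacet
facet normal -0.541 0.537 -0.648
outer loop
vertex 2.361 -2.27 3.117
vertex 2.793 -2.436 2.619
vertex 2.222 -2.707 2.871
endloop
endfacet
facet normal -0.593 -0.243 0.767
outer loop
vertex 2.361 -2.27 3.117
vertex 2.222 -2.707 2.871
vertex 3.847 -3.484 3.881
endloop
endfacet
facet normal -0.541 0.538 -0.647
outer loop
vertex 2.222 -2.707 2.871
vertex 2.793 -2.436 2.619
vertex 2.418 -2.985 2.476
endloop
endfacet
facet normal -0.550 -0.786 0.280
outer loop
vertex 2.222 -2.707 2.871
vertex 2.418 -2.985 2.476
vertex 3.847 -3.484 3.881
endloop
endfacet
facet normal -0.540 0.538 -0.647
outer loop
vertex 2.418 -2.985 2.476
vertex 2.793 -2.436 2.619
vertex 2.833 -2.941 2.166
endloop
endfacet
facet normal -0.087 -0.963 -0.253
outer loop
vertex 2.418 -2.985 2.476
vertex 2.833 -2.941 2.166
vertex 3.847 -3.484 3.881
endloop
endfacet
facet normal -0.540 0.538 -0.647
outer loop
vertex 2.833 -2.941 2.166
vertex 2.793 -2.436 2.619
vertex 3.225 -2.602 2.121
endloop
endfacet
facet normal 0.523 -0.674 -0.522
outer loop
vertex 2.833 -2.941 2.166
vertex 3.225 -2.602 2.121
vertex 3.847 -3.484 3.881
endloop
endfacet
facet normal -0.541 0.537 -0.648
outer loop
vertex 3.225 -2.602 2.121
vertex 2.793 -2.436 2.619
vertex 3.364 -2.165 2.367
endloop
endfacet
facet normal 0.925 -0.086 -0.370
outer loop
vertex 3.225 -2.602 2.121
vertex 3.364 -2.165 2.367
vertex 3.847 -3.484 3.881
endloop
endfacet

endsolid


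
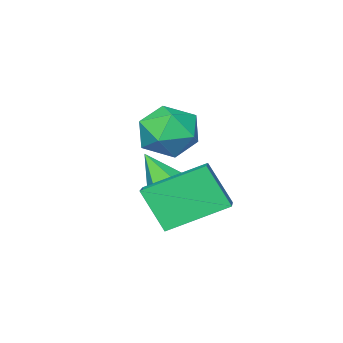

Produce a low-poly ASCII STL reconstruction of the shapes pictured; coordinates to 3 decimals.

solid 
facet normal -0.649 -0.694 -0.313
outer loop
vertex 4.267 -1.424 -0.108
vertex 2.801 -0.433 0.735
vertex 4.053 -0.644 -1.395
endloop
endfacet
facet normal 0.748 -0.505 -0.431
outer loop
vertex 4.799 0.153 -1.035
vertex 4.267 -1.424 -0.108
vertex 4.053 -0.644 -1.395
endloop
endfacet
facet normal -0.648 -0.694 -0.312
outer loop
vertex 4.053 -0.644 -1.395
vertex 2.801 -0.433 0.735
vertex 2.587 0.346 -0.552
endloop
endfacet
facet normal -0.140 0.513 -0.847
outer loop
vertex 2.587 0.346 -0.552
vertex 4.799 0.153 -1.035
vertex 4.053 -0.644 -1.395
endloop
endfacet
facet normal 0.140 -0.513 0.847
outer loop
vertex 4.267 -1.424 -0.108
vertex 3.547 0.364 1.095
vertex 2.801 -0.433 0.735
endloop
endfacet
facet normal 0.748 -0.505 -0.430
outer loop
vertex 5.013 -0.626 0.252
vertex 4.267 -1.424 -0.108
vertex 4.799 0.153 -1.035
endloop
endfacet
facet normal 0.140 -0.513 0.847
outer loop
vertex 5.013 -0.626 0.252
vertex 3.547 0.364 1.095
vertex 4.267 -1.424 -0.108
endloop
endfacet
facet normal -0.748 0.506 0.430
outer loop
vertex 2.801 -0.433 0.735
vertex 3.547 0.364 1.095
vertex 2.587 0.346 -0.552
endloop
endfacet
facet normal -0.140 0.513 -0.847
outer loop
vertex 3.333 1.144 -0.192
vertex 4.799 0.153 -1.035
vertex 2.587 0.346 -0.552
endloop
endfacet
facet normal -0.748 0.505 0.430
outer loop
vertex 2.587 0.346 -0.552
vertex 3.547 0.364 1.095
vertex 3.333 1.144 -0.192
endloop
endfacet
facet normal 0.649 0.694 0.312
outer loop
vertex 3.333 1.144 -0.192
vertex 5.013 -0.626 0.252
vertex 4.799 0.153 -1.035
endloop
endfacet
facet normal 0.649 0.694 0.313
outer loop
vertex 3.547 0.364 1.095
vertex 5.013 -0.626 0.252
vertex 3.333 1.144 -0.192
endloop
endfacet
facet normal -0.108 0.650 -0.752
outer loop
vertex 3.187 -2.137 -1.059
vertex 2.424 -2.36 -1.142
vertex 2.614 -1.759 -0.65
endloop
endfacet
facet normal 0.675 0.288 0.680
outer loop
vertex 3.187 -2.137 -1.059
vertex 2.614 -1.759 -0.65
vertex 2.596 -3.4 0.062
endloop
endfacet
facet normal -0.108 0.650 -0.752
outer loop
vertex 2.614 -1.759 -0.65
vertex 2.424 -2.36 -1.142
vertex 1.85 -1.982 -0.733
endloop
endfacet
facet normal -0.211 0.391 0.896
outer loop
vertex 2.614 -1.759 -0.65
vertex 1.85 -1.982 -0.733
vertex 2.596 -3.4 0.062
endloop
endfacet
facet normal -0.108 0.650 -0.752
outer loop
vertex 1.85 -1.982 -0.733
vertex 2.424 -2.36 -1.142
vertex 1.66 -2.583 -1.225
endloop
endfacet
facet normal -0.843 -0.155 0.515
outer loop
vertex 1.85 -1.982 -0.733
vertex 1.66 -2.583 -1.225
vertex 2.596 -3.4 0.062
endloop
endfacet
facet normal -0.108 0.650 -0.752
outer loop
vertex 1.66 -2.583 -1.225
vertex 2.424 -2.36 -1.142
vertex 2.234 -2.961 -1.634
endloop
endfacet
facet normal -0.588 -0.804 -0.083
outer loop
vertex 1.66 -2.583 -1.225
vertex 2.234 -2.961 -1.634
vertex 2.596 -3.4 0.062
endloop
endfacet
facet normal -0.108 0.650 -0.752
outer loop
vertex 2.234 -2.961 -1.634
vertex 2.424 -2.36 -1.142
vertex 2.998 -2.738 -1.551
endloop
endfacet
facet normal 0.297 -0.907 -0.298
outer loop
vertex 2.234 -2.961 -1.634
vertex 2.998 -2.738 -1.551
vertex 2.596 -3.4 0.062
endloop
endfacet
facet normal -0.108 0.650 -0.752
outer loop
vertex 2.998 -2.738 -1.551
vertex 2.424 -2.36 -1.142
vertex 3.187 -2.137 -1.059
endloop
endfacet
facet normal 0.929 -0.361 0.084
outer loop
vertex 2.998 -2.738 -1.551
vertex 3.187 -2.137 -1.059
vertex 2.596 -3.4 0.062
endloop
endfacet
facet normal -0.690 0.721 0.058
outer loop
vertex 3.368 -0.347 1.888
vertex 2.745 -0.902 1.378
vertex 2.766 -0.961 2.354
endloop
endfacet
facet normal -0.261 0.733 0.629
outer loop
vertex 3.368 -0.347 1.888
vertex 2.766 -0.961 2.354
vertex 3.697 -0.877 2.642
endloop
endfacet
facet normal 0.410 0.821 0.398
outer loop
vertex 3.368 -0.347 1.888
vertex 3.697 -0.877 2.642
vertex 4.251 -0.766 1.843
endloop
endfacet
facet normal 0.394 0.864 -0.314
outer loop
vertex 3.368 -0.347 1.888
vertex 4.251 -0.766 1.843
vertex 3.663 -0.781 1.063
endloop
endfacet
facet normal -0.286 0.802 -0.524
outer loop
vertex 3.368 -0.347 1.888
vertex 3.663 -0.781 1.063
vertex 2.745 -0.902 1.378
endloop
endfacet
facet normal -0.302 0.095 0.949
outer loop
vertex 3.697 -0.877 2.642
vertex 2.766 -0.961 2.354
vertex 3.277 -1.759 2.597
endloop
endfacet
facet normal -0.997 0.077 0.026
outer loop
vertex 2.766 -0.961 2.354
vertex 2.745 -0.902 1.378
vertex 2.689 -1.774 1.817
endloop
endfacet
facet normal -0.342 0.210 -0.916
outer loop
vertex 2.745 -0.902 1.378
vertex 3.663 -0.781 1.063
vertex 3.243 -1.663 1.018
endloop
endfacet
facet normal 0.757 0.309 -0.576
outer loop
vertex 3.663 -0.781 1.063
vertex 4.251 -0.766 1.843
vertex 4.174 -1.579 1.306
endloop
endfacet
facet normal 0.782 0.239 0.575
outer loop
vertex 4.251 -0.766 1.843
vertex 3.697 -0.877 2.642
vertex 4.195 -1.638 2.282
endloop
endfacet
facet normal -0.394 -0.864 0.314
outer loop
vertex 3.572 -2.193 1.772
vertex 3.277 -1.759 2.597
vertex 2.689 -1.774 1.817
endloop
endfacet
facet normal -0.410 -0.821 -0.398
outer loop
vertex 3.572 -2.193 1.772
vertex 2.689 -1.774 1.817
vertex 3.243 -1.663 1.018
endloop
endfacet
facet normal 0.261 -0.733 -0.629
outer loop
vertex 3.572 -2.193 1.772
vertex 3.243 -1.663 1.018
vertex 4.174 -1.579 1.306
endloop
endfacet
facet normal 0.690 -0.721 -0.058
outer loop
vertex 3.572 -2.193 1.772
vertex 4.174 -1.579 1.306
vertex 4.195 -1.638 2.282
endloop
endfacet
facet normal 0.286 -0.802 0.524
outer loop
vertex 3.572 -2.193 1.772
vertex 4.195 -1.638 2.282
vertex 3.277 -1.759 2.597
endloop
endfacet
facet normal -0.757 -0.309 0.576
outer loop
vertex 2.689 -1.774 1.817
vertex 3.277 -1.759 2.597
vertex 2.766 -0.961 2.354
endloop
endfacet
facet normal -0.782 -0.239 -0.575
outer loop
vertex 3.243 -1.663 1.018
vertex 2.689 -1.774 1.817
vertex 2.745 -0.902 1.378
endloop
endfacet
facet normal 0.302 -0.095 -0.949
outer loop
vertex 4.174 -1.579 1.306
vertex 3.243 -1.663 1.018
vertex 3.663 -0.781 1.063
endloop
endfacet
facet normal 0.997 -0.077 -0.026
outer loop
vertex 4.195 -1.638 2.282
vertex 4.174 -1.579 1.306
vertex 4.251 -0.766 1.843
endloop
endfacet
facet normal 0.342 -0.210 0.916
outer loop
vertex 3.277 -1.759 2.597
vertex 4.195 -1.638 2.282
vertex 3.697 -0.877 2.642
endloop
endfacet

endsolid


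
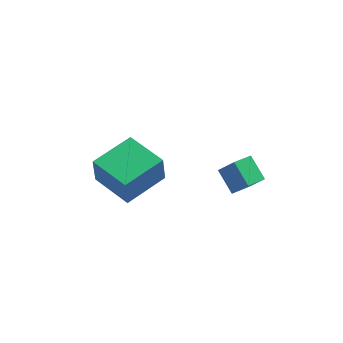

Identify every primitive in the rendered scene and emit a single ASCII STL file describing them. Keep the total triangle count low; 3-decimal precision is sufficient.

solid 
facet normal -0.752 -0.652 -0.095
outer loop
vertex -2.357 2.247 1.363
vertex -3.486 3.545 1.401
vertex -2.288 2.342 0.169
endloop
endfacet
facet normal 0.656 -0.754 -0.022
outer loop
vertex -0.934 3.515 0.339
vertex -2.357 2.247 1.363
vertex -2.288 2.342 0.169
endloop
endfacet
facet normal -0.752 -0.652 -0.095
outer loop
vertex -2.288 2.342 0.169
vertex -3.486 3.545 1.401
vertex -3.417 3.639 0.206
endloop
endfacet
facet normal 0.057 0.078 -0.995
outer loop
vertex -3.417 3.639 0.206
vertex -0.934 3.515 0.339
vertex -2.288 2.342 0.169
endloop
endfacet
facet normal -0.057 -0.079 0.995
outer loop
vertex -2.357 2.247 1.363
vertex -2.132 4.718 1.571
vertex -3.486 3.545 1.401
endloop
endfacet
facet normal 0.656 -0.754 -0.021
outer loop
vertex -1.003 3.421 1.534
vertex -2.357 2.247 1.363
vertex -0.934 3.515 0.339
endloop
endfacet
facet normal -0.058 -0.079 0.995
outer loop
vertex -1.003 3.421 1.534
vertex -2.132 4.718 1.571
vertex -2.357 2.247 1.363
endloop
endfacet
facet normal -0.656 0.754 0.021
outer loop
vertex -3.486 3.545 1.401
vertex -2.132 4.718 1.571
vertex -3.417 3.639 0.206
endloop
endfacet
facet normal 0.057 0.079 -0.995
outer loop
vertex -2.063 4.813 0.377
vertex -0.934 3.515 0.339
vertex -3.417 3.639 0.206
endloop
endfacet
facet normal -0.657 0.754 0.022
outer loop
vertex -3.417 3.639 0.206
vertex -2.132 4.718 1.571
vertex -2.063 4.813 0.377
endloop
endfacet
facet normal 0.752 0.652 0.095
outer loop
vertex -2.063 4.813 0.377
vertex -1.003 3.421 1.534
vertex -0.934 3.515 0.339
endloop
endfacet
facet normal 0.752 0.652 0.095
outer loop
vertex -2.132 4.718 1.571
vertex -1.003 3.421 1.534
vertex -2.063 4.813 0.377
endloop
endfacet
facet normal -0.727 -0.633 0.267
outer loop
vertex 1.735 -0.043 3.794
vertex 1.303 0.691 4.356
vertex 1.221 0.23 3.043
endloop
endfacet
facet normal 0.424 -0.719 -0.551
outer loop
vertex 1.817 0.749 2.824
vertex 1.735 -0.043 3.794
vertex 1.221 0.23 3.043
endloop
endfacet
facet normal -0.726 -0.633 0.268
outer loop
vertex 1.221 0.23 3.043
vertex 1.303 0.691 4.356
vertex 0.789 0.963 3.605
endloop
endfacet
facet normal -0.541 0.287 -0.791
outer loop
vertex 0.789 0.963 3.605
vertex 1.817 0.749 2.824
vertex 1.221 0.23 3.043
endloop
endfacet
facet normal 0.541 -0.287 0.791
outer loop
vertex 1.735 -0.043 3.794
vertex 1.899 1.21 4.137
vertex 1.303 0.691 4.356
endloop
endfacet
facet normal 0.425 -0.719 -0.551
outer loop
vertex 2.331 0.477 3.575
vertex 1.735 -0.043 3.794
vertex 1.817 0.749 2.824
endloop
endfacet
facet normal 0.541 -0.287 0.790
outer loop
vertex 2.331 0.477 3.575
vertex 1.899 1.21 4.137
vertex 1.735 -0.043 3.794
endloop
endfacet
facet normal -0.424 0.719 0.551
outer loop
vertex 1.303 0.691 4.356
vertex 1.899 1.21 4.137
vertex 0.789 0.963 3.605
endloop
endfacet
facet normal -0.541 0.287 -0.791
outer loop
vertex 1.385 1.483 3.386
vertex 1.817 0.749 2.824
vertex 0.789 0.963 3.605
endloop
endfacet
facet normal -0.424 0.718 0.551
outer loop
vertex 0.789 0.963 3.605
vertex 1.899 1.21 4.137
vertex 1.385 1.483 3.386
endloop
endfacet
facet normal 0.726 0.633 -0.268
outer loop
vertex 1.385 1.483 3.386
vertex 2.331 0.477 3.575
vertex 1.817 0.749 2.824
endloop
endfacet
facet normal 0.727 0.633 -0.267
outer loop
vertex 1.899 1.21 4.137
vertex 2.331 0.477 3.575
vertex 1.385 1.483 3.386
endloop
endfacet

endsolid


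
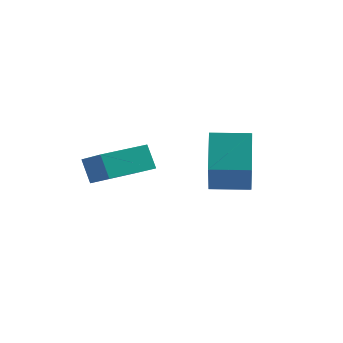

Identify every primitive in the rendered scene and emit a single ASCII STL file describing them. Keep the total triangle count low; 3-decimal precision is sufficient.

solid 
facet normal -0.935 -0.355 0.001
outer loop
vertex 1.977 -0.603 2.224
vertex 1.457 0.769 3.493
vertex 1.504 0.637 0.689
endloop
endfacet
facet normal 0.268 -0.707 -0.654
outer loop
vertex 2.963 1.191 0.687
vertex 1.977 -0.603 2.224
vertex 1.504 0.637 0.689
endloop
endfacet
facet normal -0.935 -0.355 0.001
outer loop
vertex 1.504 0.637 0.689
vertex 1.457 0.769 3.493
vertex 0.984 2.01 1.958
endloop
endfacet
facet normal -0.233 0.611 -0.757
outer loop
vertex 0.984 2.01 1.958
vertex 2.963 1.191 0.687
vertex 1.504 0.637 0.689
endloop
endfacet
facet normal 0.233 -0.611 0.756
outer loop
vertex 1.977 -0.603 2.224
vertex 2.916 1.323 3.491
vertex 1.457 0.769 3.493
endloop
endfacet
facet normal 0.267 -0.707 -0.654
outer loop
vertex 3.436 -0.05 2.222
vertex 1.977 -0.603 2.224
vertex 2.963 1.191 0.687
endloop
endfacet
facet normal 0.233 -0.611 0.757
outer loop
vertex 3.436 -0.05 2.222
vertex 2.916 1.323 3.491
vertex 1.977 -0.603 2.224
endloop
endfacet
facet normal -0.268 0.707 0.654
outer loop
vertex 1.457 0.769 3.493
vertex 2.916 1.323 3.491
vertex 0.984 2.01 1.958
endloop
endfacet
facet normal -0.233 0.611 -0.756
outer loop
vertex 2.443 2.563 1.956
vertex 2.963 1.191 0.687
vertex 0.984 2.01 1.958
endloop
endfacet
facet normal -0.267 0.708 0.654
outer loop
vertex 0.984 2.01 1.958
vertex 2.916 1.323 3.491
vertex 2.443 2.563 1.956
endloop
endfacet
facet normal 0.935 0.355 -0.001
outer loop
vertex 2.443 2.563 1.956
vertex 3.436 -0.05 2.222
vertex 2.963 1.191 0.687
endloop
endfacet
facet normal 0.935 0.355 -0.001
outer loop
vertex 2.916 1.323 3.491
vertex 3.436 -0.05 2.222
vertex 2.443 2.563 1.956
endloop
endfacet
facet normal -0.527 -0.850 -0.023
outer loop
vertex -1.011 -3.23 3.469
vertex -2.082 -2.548 2.811
vertex -0.557 -3.485 2.466
endloop
endfacet
facet normal 0.749 -0.477 0.460
outer loop
vertex 0.482 -1.812 2.509
vertex -1.011 -3.23 3.469
vertex -0.557 -3.485 2.466
endloop
endfacet
facet normal -0.527 -0.850 -0.023
outer loop
vertex -0.557 -3.485 2.466
vertex -2.082 -2.548 2.811
vertex -1.628 -2.803 1.808
endloop
endfacet
facet normal 0.401 -0.226 -0.888
outer loop
vertex -1.628 -2.803 1.808
vertex 0.482 -1.812 2.509
vertex -0.557 -3.485 2.466
endloop
endfacet
facet normal -0.401 0.226 0.888
outer loop
vertex -1.011 -3.23 3.469
vertex -1.043 -0.875 2.854
vertex -2.082 -2.548 2.811
endloop
endfacet
facet normal 0.749 -0.477 0.460
outer loop
vertex 0.028 -1.557 3.512
vertex -1.011 -3.23 3.469
vertex 0.482 -1.812 2.509
endloop
endfacet
facet normal -0.401 0.226 0.888
outer loop
vertex 0.028 -1.557 3.512
vertex -1.043 -0.875 2.854
vertex -1.011 -3.23 3.469
endloop
endfacet
facet normal -0.749 0.477 -0.460
outer loop
vertex -2.082 -2.548 2.811
vertex -1.043 -0.875 2.854
vertex -1.628 -2.803 1.808
endloop
endfacet
facet normal 0.401 -0.226 -0.888
outer loop
vertex -0.589 -1.13 1.851
vertex 0.482 -1.812 2.509
vertex -1.628 -2.803 1.808
endloop
endfacet
facet normal -0.749 0.477 -0.460
outer loop
vertex -1.628 -2.803 1.808
vertex -1.043 -0.875 2.854
vertex -0.589 -1.13 1.851
endloop
endfacet
facet normal 0.527 0.850 0.023
outer loop
vertex -0.589 -1.13 1.851
vertex 0.028 -1.557 3.512
vertex 0.482 -1.812 2.509
endloop
endfacet
facet normal 0.527 0.850 0.023
outer loop
vertex -1.043 -0.875 2.854
vertex 0.028 -1.557 3.512
vertex -0.589 -1.13 1.851
endloop
endfacet

endsolid


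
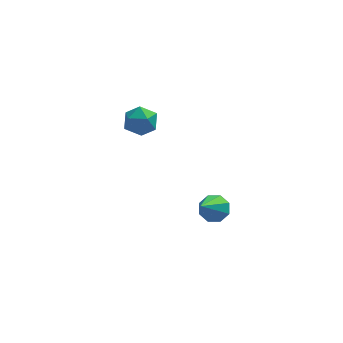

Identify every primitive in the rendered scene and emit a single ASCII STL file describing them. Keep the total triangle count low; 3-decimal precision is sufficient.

solid 
facet normal 0.287 0.642 -0.711
outer loop
vertex 4.212 -2.878 -0.946
vertex 3.725 -2.915 -1.176
vertex 3.947 -2.598 -0.8
endloop
endfacet
facet normal 0.611 0.175 0.772
outer loop
vertex 4.212 -2.878 -0.946
vertex 3.947 -2.598 -0.8
vertex 3.195 -4.105 0.136
endloop
endfacet
facet normal 0.285 0.643 -0.711
outer loop
vertex 3.947 -2.598 -0.8
vertex 3.725 -2.915 -1.176
vertex 3.551 -2.503 -0.873
endloop
endfacet
facet normal -0.027 0.537 0.843
outer loop
vertex 3.947 -2.598 -0.8
vertex 3.551 -2.503 -0.873
vertex 3.195 -4.105 0.136
endloop
endfacet
facet normal 0.288 0.643 -0.710
outer loop
vertex 3.551 -2.503 -0.873
vertex 3.725 -2.915 -1.176
vertex 3.258 -2.65 -1.125
endloop
endfacet
facet normal -0.697 0.487 0.527
outer loop
vertex 3.551 -2.503 -0.873
vertex 3.258 -2.65 -1.125
vertex 3.195 -4.105 0.136
endloop
endfacet
facet normal 0.288 0.644 -0.708
outer loop
vertex 3.258 -2.65 -1.125
vertex 3.725 -2.915 -1.176
vertex 3.238 -2.951 -1.407
endloop
endfacet
facet normal -0.998 0.054 0.013
outer loop
vertex 3.258 -2.65 -1.125
vertex 3.238 -2.951 -1.407
vertex 3.195 -4.105 0.136
endloop
endfacet
facet normal 0.289 0.642 -0.710
outer loop
vertex 3.238 -2.951 -1.407
vertex 3.725 -2.915 -1.176
vertex 3.504 -3.232 -1.553
endloop
endfacet
facet normal -0.760 -0.510 -0.403
outer loop
vertex 3.238 -2.951 -1.407
vertex 3.504 -3.232 -1.553
vertex 3.195 -4.105 0.136
endloop
endfacet
facet normal 0.285 0.645 -0.709
outer loop
vertex 3.504 -3.232 -1.553
vertex 3.725 -2.915 -1.176
vertex 3.899 -3.326 -1.48
endloop
endfacet
facet normal -0.120 -0.873 -0.473
outer loop
vertex 3.504 -3.232 -1.553
vertex 3.899 -3.326 -1.48
vertex 3.195 -4.105 0.136
endloop
endfacet
facet normal 0.287 0.645 -0.708
outer loop
vertex 3.899 -3.326 -1.48
vertex 3.725 -2.915 -1.176
vertex 4.193 -3.18 -1.228
endloop
endfacet
facet normal 0.545 -0.823 -0.159
outer loop
vertex 3.899 -3.326 -1.48
vertex 4.193 -3.18 -1.228
vertex 3.195 -4.105 0.136
endloop
endfacet
facet normal 0.286 0.644 -0.709
outer loop
vertex 4.193 -3.18 -1.228
vertex 3.725 -2.915 -1.176
vertex 4.212 -2.878 -0.946
endloop
endfacet
facet normal 0.849 -0.388 0.358
outer loop
vertex 4.193 -3.18 -1.228
vertex 4.212 -2.878 -0.946
vertex 3.195 -4.105 0.136
endloop
endfacet
facet normal -0.386 0.913 -0.132
outer loop
vertex 1.287 1.164 -0.263
vertex 1.012 1.135 0.338
vertex 1.622 1.382 0.265
endloop
endfacet
facet normal 0.227 0.841 -0.491
outer loop
vertex 1.287 1.164 -0.263
vertex 1.622 1.382 0.265
vertex 1.932 1.027 -0.2
endloop
endfacet
facet normal 0.155 0.294 -0.943
outer loop
vertex 1.287 1.164 -0.263
vertex 1.932 1.027 -0.2
vertex 1.514 0.56 -0.414
endloop
endfacet
facet normal -0.503 0.027 -0.864
outer loop
vertex 1.287 1.164 -0.263
vertex 1.514 0.56 -0.414
vertex 0.945 0.627 -0.081
endloop
endfacet
facet normal -0.837 0.410 -0.363
outer loop
vertex 1.287 1.164 -0.263
vertex 0.945 0.627 -0.081
vertex 1.012 1.135 0.338
endloop
endfacet
facet normal 0.739 0.674 -0.022
outer loop
vertex 1.932 1.027 -0.2
vertex 1.622 1.382 0.265
vertex 2.055 0.913 0.441
endloop
endfacet
facet normal -0.254 0.791 0.557
outer loop
vertex 1.622 1.382 0.265
vertex 1.012 1.135 0.338
vertex 1.486 0.98 0.774
endloop
endfacet
facet normal -0.983 -0.023 0.185
outer loop
vertex 1.012 1.135 0.338
vertex 0.945 0.627 -0.081
vertex 1.068 0.513 0.56
endloop
endfacet
facet normal -0.442 -0.643 -0.626
outer loop
vertex 0.945 0.627 -0.081
vertex 1.514 0.56 -0.414
vertex 1.378 0.158 0.095
endloop
endfacet
facet normal 0.623 -0.213 -0.753
outer loop
vertex 1.514 0.56 -0.414
vertex 1.932 1.027 -0.2
vertex 1.988 0.405 0.022
endloop
endfacet
facet normal 0.503 -0.027 0.864
outer loop
vertex 1.713 0.376 0.623
vertex 2.055 0.913 0.441
vertex 1.486 0.98 0.774
endloop
endfacet
facet normal -0.155 -0.294 0.943
outer loop
vertex 1.713 0.376 0.623
vertex 1.486 0.98 0.774
vertex 1.068 0.513 0.56
endloop
endfacet
facet normal -0.227 -0.841 0.491
outer loop
vertex 1.713 0.376 0.623
vertex 1.068 0.513 0.56
vertex 1.378 0.158 0.095
endloop
endfacet
facet normal 0.386 -0.913 0.132
outer loop
vertex 1.713 0.376 0.623
vertex 1.378 0.158 0.095
vertex 1.988 0.405 0.022
endloop
endfacet
facet normal 0.837 -0.410 0.363
outer loop
vertex 1.713 0.376 0.623
vertex 1.988 0.405 0.022
vertex 2.055 0.913 0.441
endloop
endfacet
facet normal 0.442 0.643 0.626
outer loop
vertex 1.486 0.98 0.774
vertex 2.055 0.913 0.441
vertex 1.622 1.382 0.265
endloop
endfacet
facet normal -0.623 0.213 0.753
outer loop
vertex 1.068 0.513 0.56
vertex 1.486 0.98 0.774
vertex 1.012 1.135 0.338
endloop
endfacet
facet normal -0.739 -0.674 0.022
outer loop
vertex 1.378 0.158 0.095
vertex 1.068 0.513 0.56
vertex 0.945 0.627 -0.081
endloop
endfacet
facet normal 0.254 -0.791 -0.557
outer loop
vertex 1.988 0.405 0.022
vertex 1.378 0.158 0.095
vertex 1.514 0.56 -0.414
endloop
endfacet
facet normal 0.983 0.023 -0.185
outer loop
vertex 2.055 0.913 0.441
vertex 1.988 0.405 0.022
vertex 1.932 1.027 -0.2
endloop
endfacet

endsolid


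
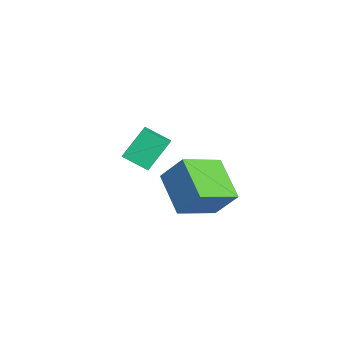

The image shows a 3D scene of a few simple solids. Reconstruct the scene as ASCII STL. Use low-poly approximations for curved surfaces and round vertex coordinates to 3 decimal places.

solid 
facet normal -0.814 0.243 -0.528
outer loop
vertex -3.548 -4.422 0.678
vertex -4.024 -3.347 1.907
vertex -2.881 -3.458 0.094
endloop
endfacet
facet normal 0.280 -0.632 -0.723
outer loop
vertex -1.896 -3.753 0.733
vertex -3.548 -4.422 0.678
vertex -2.881 -3.458 0.094
endloop
endfacet
facet normal -0.813 0.244 -0.528
outer loop
vertex -2.881 -3.458 0.094
vertex -4.024 -3.347 1.907
vertex -3.356 -2.384 1.323
endloop
endfacet
facet normal 0.510 0.736 -0.446
outer loop
vertex -3.356 -2.384 1.323
vertex -1.896 -3.753 0.733
vertex -2.881 -3.458 0.094
endloop
endfacet
facet normal -0.510 -0.736 0.446
outer loop
vertex -3.548 -4.422 0.678
vertex -3.039 -3.642 2.546
vertex -4.024 -3.347 1.907
endloop
endfacet
facet normal 0.280 -0.632 -0.722
outer loop
vertex -2.564 -4.716 1.317
vertex -3.548 -4.422 0.678
vertex -1.896 -3.753 0.733
endloop
endfacet
facet normal -0.510 -0.736 0.446
outer loop
vertex -2.564 -4.716 1.317
vertex -3.039 -3.642 2.546
vertex -3.548 -4.422 0.678
endloop
endfacet
facet normal -0.280 0.632 0.723
outer loop
vertex -4.024 -3.347 1.907
vertex -3.039 -3.642 2.546
vertex -3.356 -2.384 1.323
endloop
endfacet
facet normal 0.510 0.736 -0.446
outer loop
vertex -2.372 -2.678 1.962
vertex -1.896 -3.753 0.733
vertex -3.356 -2.384 1.323
endloop
endfacet
facet normal -0.280 0.632 0.723
outer loop
vertex -3.356 -2.384 1.323
vertex -3.039 -3.642 2.546
vertex -2.372 -2.678 1.962
endloop
endfacet
facet normal 0.813 -0.244 0.528
outer loop
vertex -2.372 -2.678 1.962
vertex -2.564 -4.716 1.317
vertex -1.896 -3.753 0.733
endloop
endfacet
facet normal 0.814 -0.244 0.527
outer loop
vertex -3.039 -3.642 2.546
vertex -2.564 -4.716 1.317
vertex -2.372 -2.678 1.962
endloop
endfacet
facet normal -0.341 -0.497 -0.798
outer loop
vertex 0.446 -3.84 2.145
vertex -0.169 -2.082 1.314
vertex 2.307 -3.628 1.218
endloop
endfacet
facet normal 0.301 -0.862 0.408
outer loop
vertex 2.849 -2.838 2.486
vertex 0.446 -3.84 2.145
vertex 2.307 -3.628 1.218
endloop
endfacet
facet normal -0.341 -0.497 -0.798
outer loop
vertex 2.307 -3.628 1.218
vertex -0.169 -2.082 1.314
vertex 1.692 -1.87 0.386
endloop
endfacet
facet normal 0.890 0.101 -0.444
outer loop
vertex 1.692 -1.87 0.386
vertex 2.849 -2.838 2.486
vertex 2.307 -3.628 1.218
endloop
endfacet
facet normal -0.890 -0.102 0.444
outer loop
vertex 0.446 -3.84 2.145
vertex 0.373 -1.292 2.582
vertex -0.169 -2.082 1.314
endloop
endfacet
facet normal 0.302 -0.862 0.408
outer loop
vertex 0.988 -3.05 3.414
vertex 0.446 -3.84 2.145
vertex 2.849 -2.838 2.486
endloop
endfacet
facet normal -0.890 -0.102 0.444
outer loop
vertex 0.988 -3.05 3.414
vertex 0.373 -1.292 2.582
vertex 0.446 -3.84 2.145
endloop
endfacet
facet normal -0.302 0.862 -0.408
outer loop
vertex -0.169 -2.082 1.314
vertex 0.373 -1.292 2.582
vertex 1.692 -1.87 0.386
endloop
endfacet
facet normal 0.890 0.102 -0.444
outer loop
vertex 2.234 -1.08 1.655
vertex 2.849 -2.838 2.486
vertex 1.692 -1.87 0.386
endloop
endfacet
facet normal -0.301 0.862 -0.408
outer loop
vertex 1.692 -1.87 0.386
vertex 0.373 -1.292 2.582
vertex 2.234 -1.08 1.655
endloop
endfacet
facet normal 0.341 0.497 0.798
outer loop
vertex 2.234 -1.08 1.655
vertex 0.988 -3.05 3.414
vertex 2.849 -2.838 2.486
endloop
endfacet
facet normal 0.341 0.497 0.798
outer loop
vertex 0.373 -1.292 2.582
vertex 0.988 -3.05 3.414
vertex 2.234 -1.08 1.655
endloop
endfacet

endsolid


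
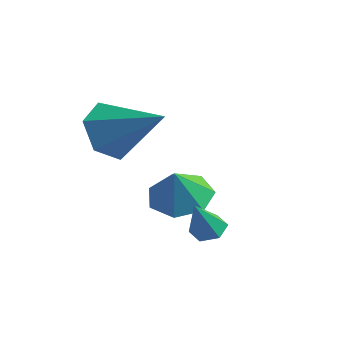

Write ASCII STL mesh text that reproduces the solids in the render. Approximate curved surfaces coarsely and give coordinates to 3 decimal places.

solid 
facet normal -0.189 0.403 -0.896
outer loop
vertex -1.325 0.561 -0.023
vertex -2.026 -0.052 -0.151
vertex -2.059 0.802 0.24
endloop
endfacet
facet normal 0.432 0.485 0.760
outer loop
vertex -1.325 0.561 -0.023
vertex -2.059 0.802 0.24
vertex -1.794 -0.548 0.951
endloop
endfacet
facet normal -0.188 0.403 -0.896
outer loop
vertex -2.059 0.802 0.24
vertex -2.026 -0.052 -0.151
vertex -2.768 0.4 0.208
endloop
endfacet
facet normal -0.270 0.407 0.873
outer loop
vertex -2.059 0.802 0.24
vertex -2.768 0.4 0.208
vertex -1.794 -0.548 0.951
endloop
endfacet
facet normal -0.188 0.402 -0.896
outer loop
vertex -2.768 0.4 0.208
vertex -2.026 -0.052 -0.151
vertex -2.918 -0.343 -0.094
endloop
endfacet
facet normal -0.688 -0.150 0.710
outer loop
vertex -2.768 0.4 0.208
vertex -2.918 -0.343 -0.094
vertex -1.794 -0.548 0.951
endloop
endfacet
facet normal -0.188 0.402 -0.896
outer loop
vertex -2.918 -0.343 -0.094
vertex -2.026 -0.052 -0.151
vertex -2.396 -0.867 -0.439
endloop
endfacet
facet normal -0.507 -0.766 0.395
outer loop
vertex -2.918 -0.343 -0.094
vertex -2.396 -0.867 -0.439
vertex -1.794 -0.548 0.951
endloop
endfacet
facet normal -0.189 0.402 -0.896
outer loop
vertex -2.396 -0.867 -0.439
vertex -2.026 -0.052 -0.151
vertex -1.596 -0.777 -0.567
endloop
endfacet
facet normal 0.136 -0.977 0.165
outer loop
vertex -2.396 -0.867 -0.439
vertex -1.596 -0.777 -0.567
vertex -1.794 -0.548 0.951
endloop
endfacet
facet normal -0.188 0.402 -0.896
outer loop
vertex -1.596 -0.777 -0.567
vertex -2.026 -0.052 -0.151
vertex -1.119 -0.142 -0.382
endloop
endfacet
facet normal 0.757 -0.625 0.193
outer loop
vertex -1.596 -0.777 -0.567
vertex -1.119 -0.142 -0.382
vertex -1.794 -0.548 0.951
endloop
endfacet
facet normal -0.188 0.402 -0.896
outer loop
vertex -1.119 -0.142 -0.382
vertex -2.026 -0.052 -0.151
vertex -1.325 0.561 -0.023
endloop
endfacet
facet normal 0.889 0.026 0.458
outer loop
vertex -1.119 -0.142 -0.382
vertex -1.325 0.561 -0.023
vertex -1.794 -0.548 0.951
endloop
endfacet
facet normal -0.855 -0.169 -0.490
outer loop
vertex -2.603 -1.737 1.625
vertex -3.113 -1.627 2.478
vertex -2.936 -0.834 1.895
endloop
endfacet
facet normal 0.707 0.429 -0.562
outer loop
vertex -2.603 -1.737 1.625
vertex -2.936 -0.834 1.895
vertex -1.427 -1.293 3.442
endloop
endfacet
facet normal -0.855 -0.169 -0.490
outer loop
vertex -2.936 -0.834 1.895
vertex -3.113 -1.627 2.478
vertex -3.446 -0.724 2.748
endloop
endfacet
facet normal 0.261 0.965 0.032
outer loop
vertex -2.936 -0.834 1.895
vertex -3.446 -0.724 2.748
vertex -1.427 -1.293 3.442
endloop
endfacet
facet normal -0.855 -0.169 -0.490
outer loop
vertex -3.446 -0.724 2.748
vertex -3.113 -1.627 2.478
vertex -3.623 -1.517 3.331
endloop
endfacet
facet normal -0.102 0.604 0.791
outer loop
vertex -3.446 -0.724 2.748
vertex -3.623 -1.517 3.331
vertex -1.427 -1.293 3.442
endloop
endfacet
facet normal -0.855 -0.170 -0.489
outer loop
vertex -3.623 -1.517 3.331
vertex -3.113 -1.627 2.478
vertex -3.289 -2.42 3.061
endloop
endfacet
facet normal -0.018 -0.293 0.956
outer loop
vertex -3.623 -1.517 3.331
vertex -3.289 -2.42 3.061
vertex -1.427 -1.293 3.442
endloop
endfacet
facet normal -0.856 -0.170 -0.489
outer loop
vertex -3.289 -2.42 3.061
vertex -3.113 -1.627 2.478
vertex -2.779 -2.53 2.207
endloop
endfacet
facet normal 0.427 -0.828 0.362
outer loop
vertex -3.289 -2.42 3.061
vertex -2.779 -2.53 2.207
vertex -1.427 -1.293 3.442
endloop
endfacet
facet normal -0.855 -0.169 -0.490
outer loop
vertex -2.779 -2.53 2.207
vertex -3.113 -1.627 2.478
vertex -2.603 -1.737 1.625
endloop
endfacet
facet normal 0.790 -0.467 -0.397
outer loop
vertex -2.779 -2.53 2.207
vertex -2.603 -1.737 1.625
vertex -1.427 -1.293 3.442
endloop
endfacet
facet normal -0.058 0.489 -0.870
outer loop
vertex 0.745 -1.604 -0.075
vertex 0.253 -1.472 0.032
vertex 0.644 -1.162 0.18
endloop
endfacet
facet normal 0.942 0.021 0.336
outer loop
vertex 0.745 -1.604 -0.075
vertex 0.644 -1.162 0.18
vertex 0.327 -2.088 1.128
endloop
endfacet
facet normal -0.058 0.489 -0.870
outer loop
vertex 0.644 -1.162 0.18
vertex 0.253 -1.472 0.032
vertex 0.152 -1.03 0.287
endloop
endfacet
facet normal 0.322 0.621 0.714
outer loop
vertex 0.644 -1.162 0.18
vertex 0.152 -1.03 0.287
vertex 0.327 -2.088 1.128
endloop
endfacet
facet normal -0.058 0.489 -0.870
outer loop
vertex 0.152 -1.03 0.287
vertex 0.253 -1.472 0.032
vertex -0.238 -1.34 0.139
endloop
endfacet
facet normal -0.600 0.435 0.672
outer loop
vertex 0.152 -1.03 0.287
vertex -0.238 -1.34 0.139
vertex 0.327 -2.088 1.128
endloop
endfacet
facet normal -0.058 0.489 -0.870
outer loop
vertex -0.238 -1.34 0.139
vertex 0.253 -1.472 0.032
vertex -0.137 -1.782 -0.116
endloop
endfacet
facet normal -0.902 -0.351 0.250
outer loop
vertex -0.238 -1.34 0.139
vertex -0.137 -1.782 -0.116
vertex 0.327 -2.088 1.128
endloop
endfacet
facet normal -0.058 0.489 -0.870
outer loop
vertex -0.137 -1.782 -0.116
vertex 0.253 -1.472 0.032
vertex 0.355 -1.914 -0.223
endloop
endfacet
facet normal -0.283 -0.951 -0.128
outer loop
vertex -0.137 -1.782 -0.116
vertex 0.355 -1.914 -0.223
vertex 0.327 -2.088 1.128
endloop
endfacet
facet normal -0.058 0.489 -0.870
outer loop
vertex 0.355 -1.914 -0.223
vertex 0.253 -1.472 0.032
vertex 0.745 -1.604 -0.075
endloop
endfacet
facet normal 0.640 -0.764 -0.085
outer loop
vertex 0.355 -1.914 -0.223
vertex 0.745 -1.604 -0.075
vertex 0.327 -2.088 1.128
endloop
endfacet

endsolid
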